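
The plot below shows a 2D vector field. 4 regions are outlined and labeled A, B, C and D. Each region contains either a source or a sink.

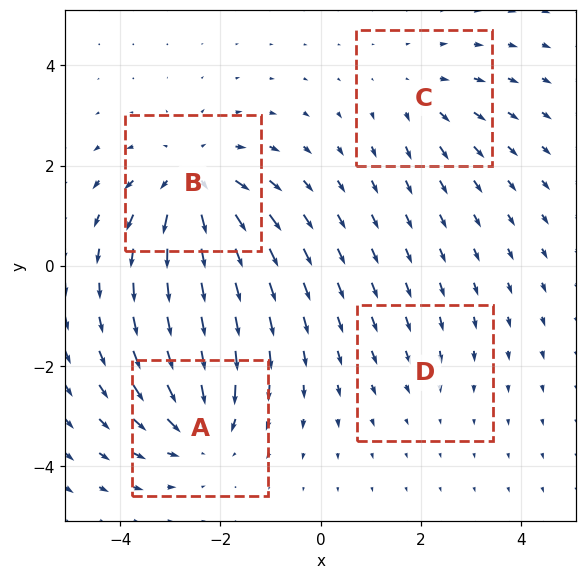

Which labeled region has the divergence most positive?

Divergence at each region's feature centre — A: about -5, B: about +6, C: about +3, D: about -2. Region B is most positive.

B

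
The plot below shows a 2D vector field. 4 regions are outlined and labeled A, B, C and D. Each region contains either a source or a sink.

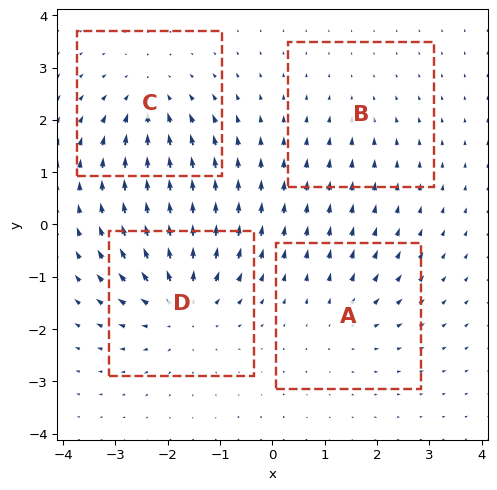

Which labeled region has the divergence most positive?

D

Divergence at each region's feature centre — A: about +3, B: about -2, C: about -5, D: about +6. Region D is most positive.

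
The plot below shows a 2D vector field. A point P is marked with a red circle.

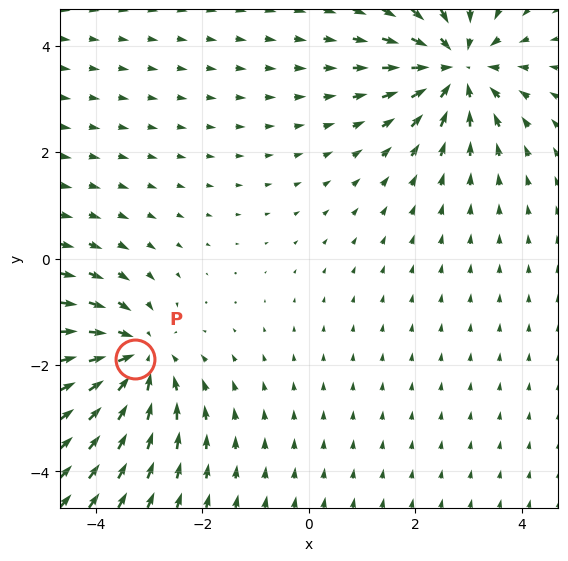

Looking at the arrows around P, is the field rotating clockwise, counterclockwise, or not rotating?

not rotating

Near P at (-3.3, -1.9) the arrows show no circulation. The curl there is ≈0.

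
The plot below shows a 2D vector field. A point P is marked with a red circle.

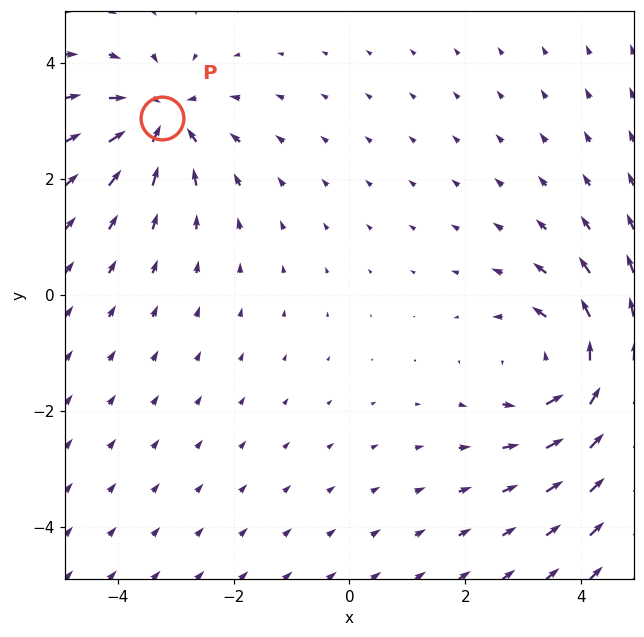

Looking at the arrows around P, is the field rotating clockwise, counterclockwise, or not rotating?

Near P at (-3.2, 3.0) the arrows show no circulation. The curl there is ≈0.

not rotating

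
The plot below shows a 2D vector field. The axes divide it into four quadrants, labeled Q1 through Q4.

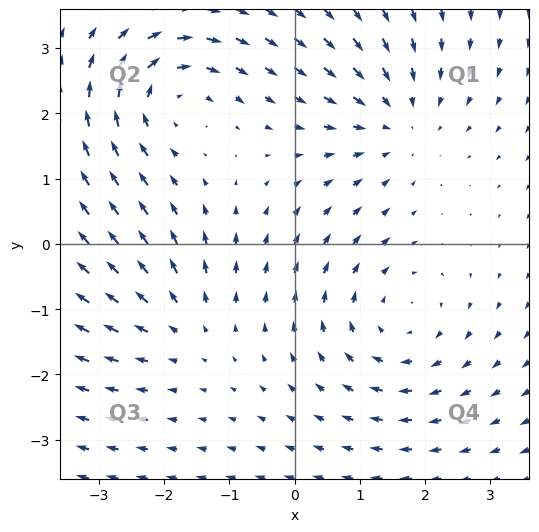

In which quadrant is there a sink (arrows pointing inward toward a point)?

The sink sits at approximately (1.6, 1.9), which lies in quadrant Q1. The divergence there is about -4, negative as expected for a sink.

Q1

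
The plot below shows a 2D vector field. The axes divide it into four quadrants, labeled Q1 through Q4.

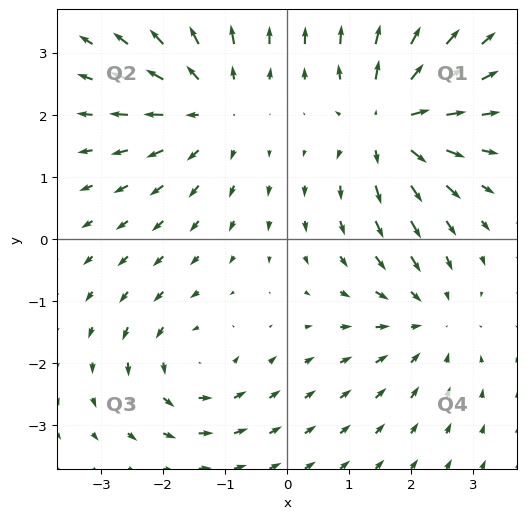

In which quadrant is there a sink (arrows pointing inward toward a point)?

The sink sits at approximately (2.3, -1.3), which lies in quadrant Q4. The divergence there is about -3, negative as expected for a sink.

Q4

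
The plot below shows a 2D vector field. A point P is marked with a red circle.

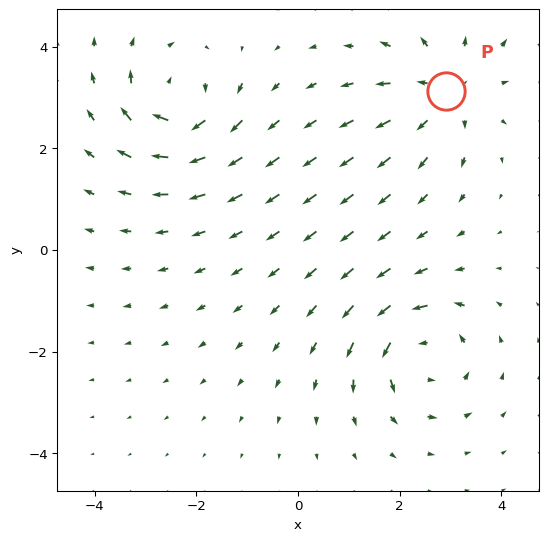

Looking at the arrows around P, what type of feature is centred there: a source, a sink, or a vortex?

At P (2.9, 3.1) the arrows spread outward. Divergence about +3, curl ≈0 — positive divergence with near-zero curl is a source.

source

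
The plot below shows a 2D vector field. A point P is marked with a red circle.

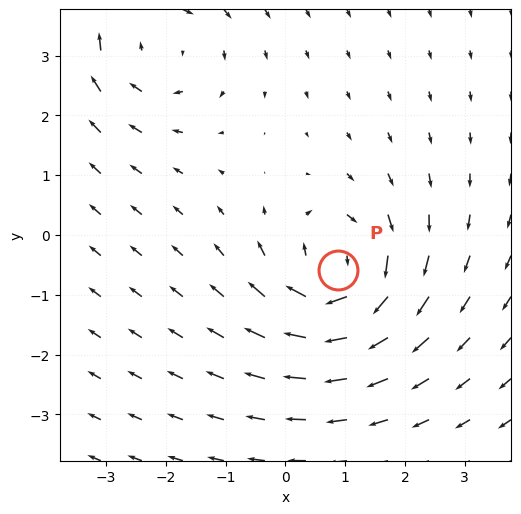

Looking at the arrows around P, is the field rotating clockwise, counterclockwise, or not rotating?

clockwise

Near P at (0.9, -0.6) the arrows circulate clockwise. The curl (z-component) there is about -7; negative curl means clockwise rotation.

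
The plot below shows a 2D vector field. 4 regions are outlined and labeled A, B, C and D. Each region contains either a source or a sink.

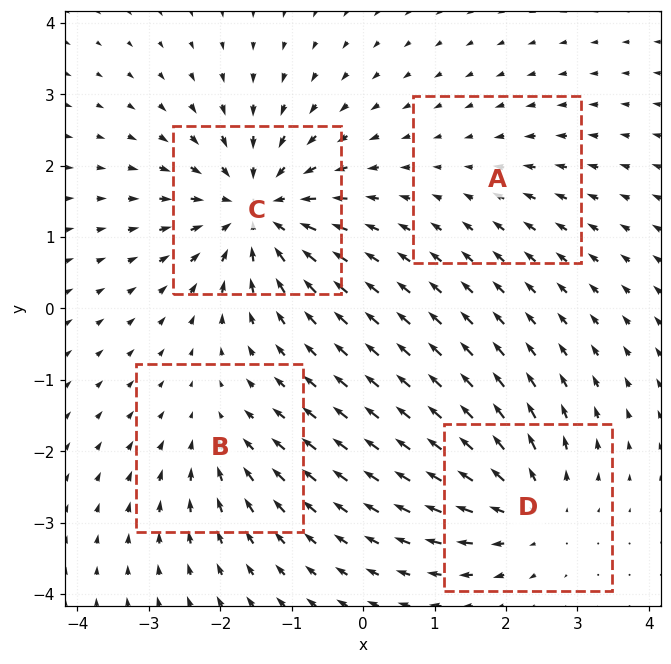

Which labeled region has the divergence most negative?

Divergence at each region's feature centre — A: about -2, B: about -4, C: about -8, D: about +6. Region C is most negative.

C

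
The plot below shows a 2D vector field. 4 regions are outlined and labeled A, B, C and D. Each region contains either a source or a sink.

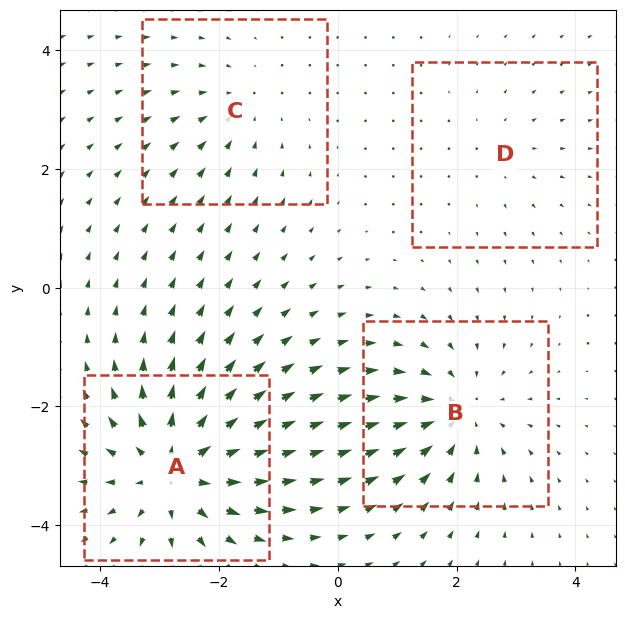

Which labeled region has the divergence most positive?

Divergence at each region's feature centre — A: about +7, B: about -5, C: about -3, D: about +2. Region A is most positive.

A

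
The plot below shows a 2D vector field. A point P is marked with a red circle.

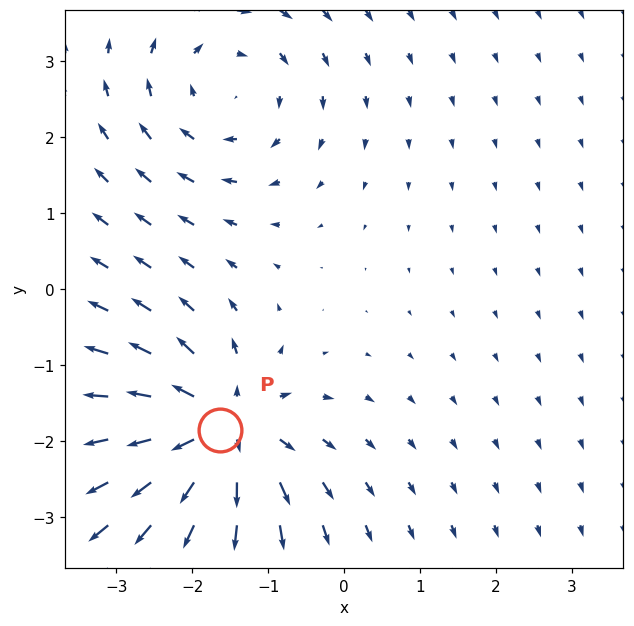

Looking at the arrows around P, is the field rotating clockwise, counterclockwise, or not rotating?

Near P at (-1.6, -1.9) the arrows show no circulation. The curl there is ≈0.

not rotating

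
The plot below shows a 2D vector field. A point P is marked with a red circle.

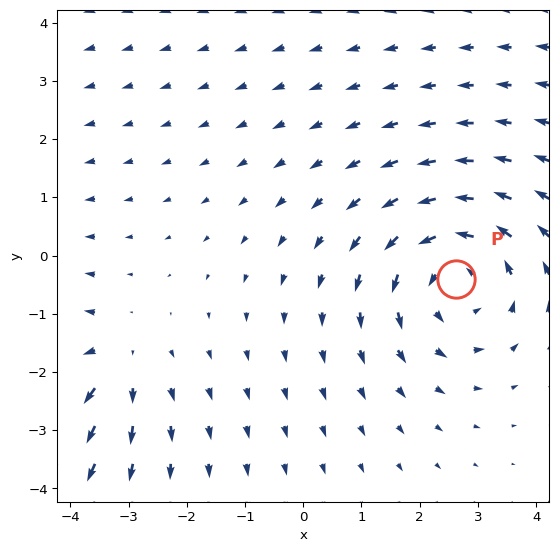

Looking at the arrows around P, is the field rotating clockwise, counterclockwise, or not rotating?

Near P at (2.6, -0.4) the arrows circulate counterclockwise. The curl (z-component) there is about +3; positive curl means counterclockwise rotation.

counterclockwise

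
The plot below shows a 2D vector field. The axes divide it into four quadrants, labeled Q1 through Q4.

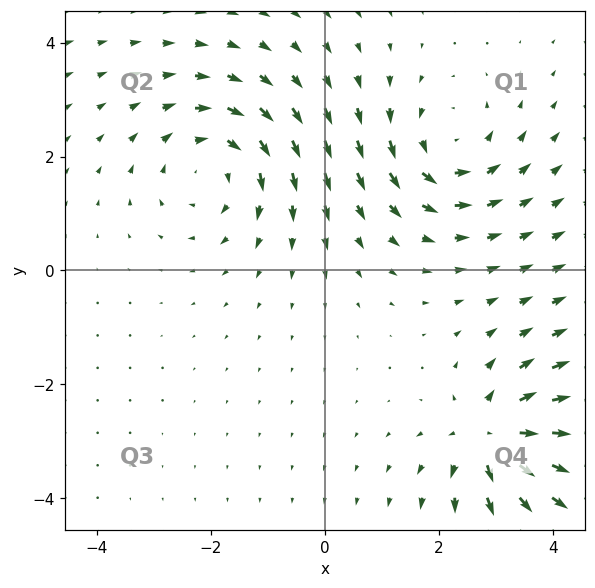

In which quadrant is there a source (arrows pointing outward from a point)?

The source sits at approximately (2.9, -2.9), which lies in quadrant Q4. The divergence there is about +5, positive as expected for a source.

Q4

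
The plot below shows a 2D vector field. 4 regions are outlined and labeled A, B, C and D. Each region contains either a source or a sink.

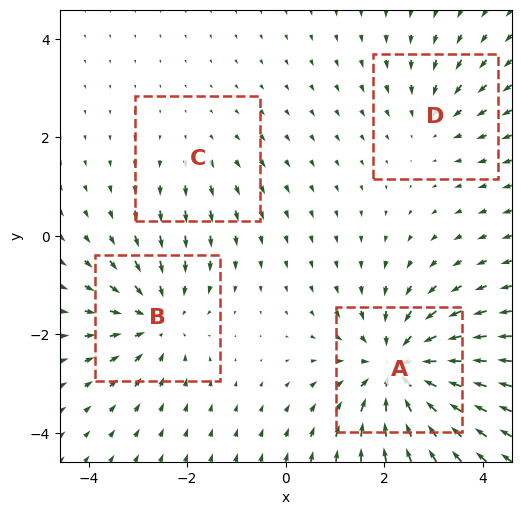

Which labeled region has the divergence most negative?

A

Divergence at each region's feature centre — A: about -6, B: about -4, C: about +2, D: about -3. Region A is most negative.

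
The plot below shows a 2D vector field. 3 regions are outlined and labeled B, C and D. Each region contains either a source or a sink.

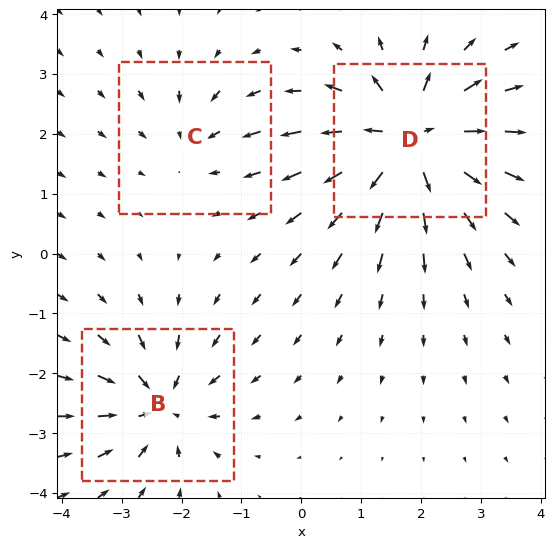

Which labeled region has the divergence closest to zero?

Divergence at each region's feature centre — B: about -4, C: about -2, D: about +6. Region C is closest to zero.

C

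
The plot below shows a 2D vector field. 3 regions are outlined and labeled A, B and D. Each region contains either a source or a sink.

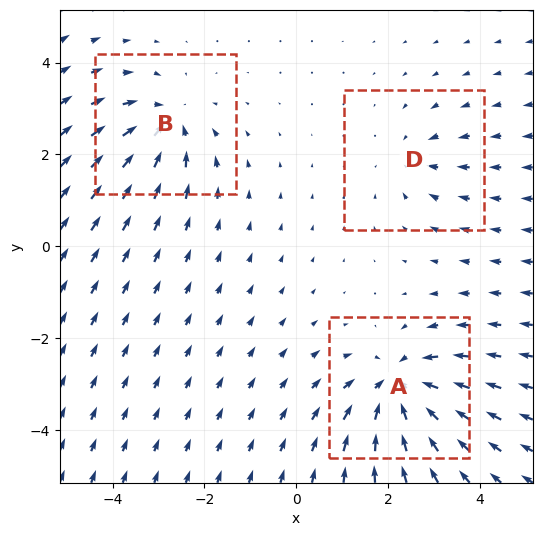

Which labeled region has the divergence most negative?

Divergence at each region's feature centre — A: about -5, B: about -4, D: about -2. Region A is most negative.

A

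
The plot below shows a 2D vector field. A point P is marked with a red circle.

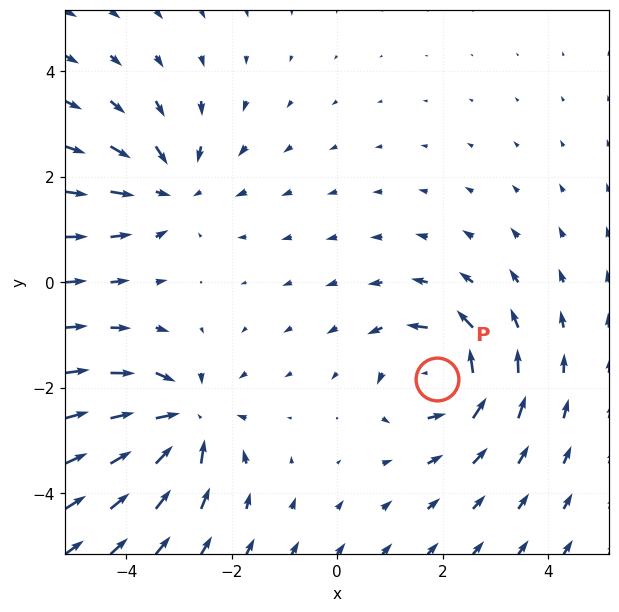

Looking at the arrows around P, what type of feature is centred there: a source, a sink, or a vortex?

At P (1.9, -1.8) the arrows circulate counterclockwise. Divergence ≈0, curl about +5 — near-zero divergence with nonzero curl is a vortex.

vortex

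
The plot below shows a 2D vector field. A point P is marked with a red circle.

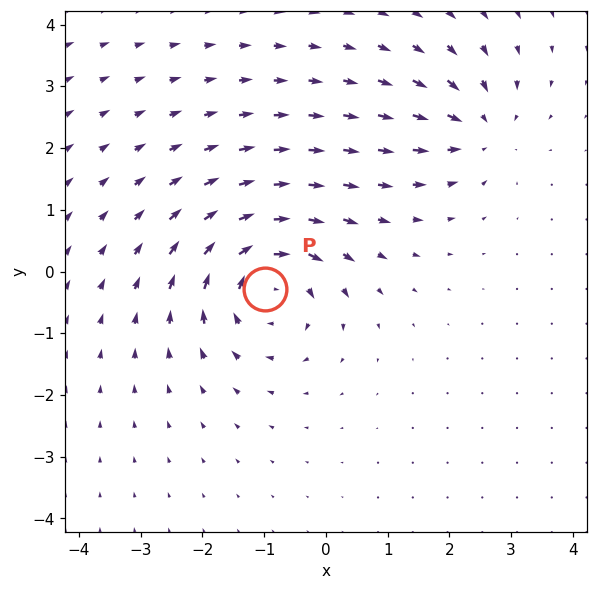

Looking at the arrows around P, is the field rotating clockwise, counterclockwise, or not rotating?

clockwise

Near P at (-1.0, -0.3) the arrows circulate clockwise. The curl (z-component) there is about -6; negative curl means clockwise rotation.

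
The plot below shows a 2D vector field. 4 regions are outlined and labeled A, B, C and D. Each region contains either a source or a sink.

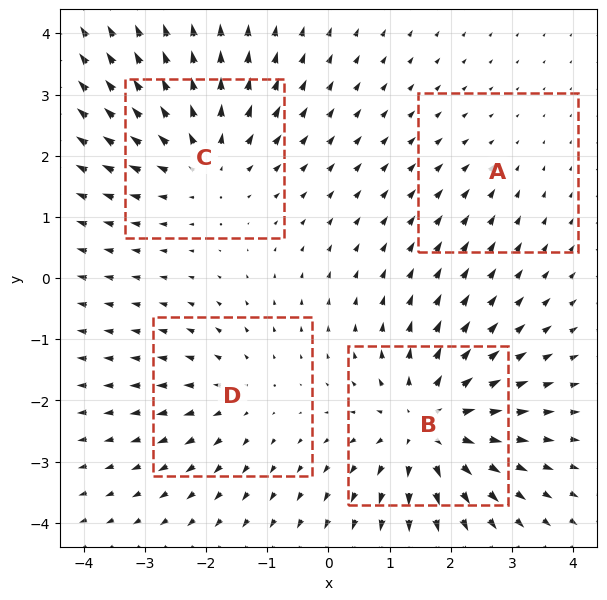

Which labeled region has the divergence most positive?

Divergence at each region's feature centre — A: about -2, B: about +6, C: about +5, D: about +3. Region B is most positive.

B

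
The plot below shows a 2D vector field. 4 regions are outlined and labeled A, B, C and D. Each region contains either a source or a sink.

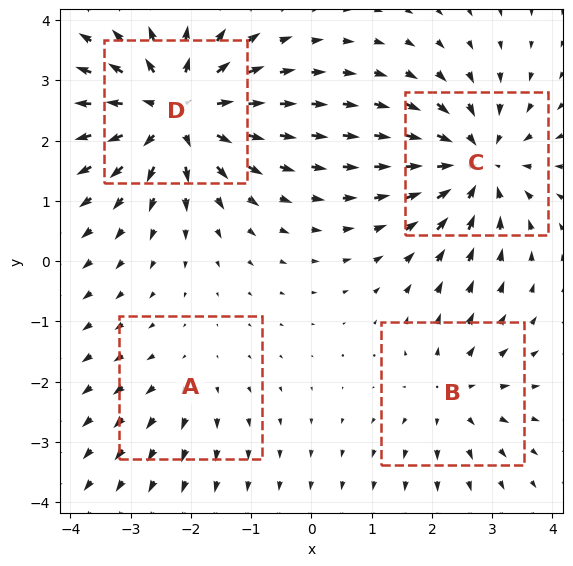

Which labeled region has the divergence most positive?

Divergence at each region's feature centre — A: about +2, B: about +3, C: about -6, D: about +7. Region D is most positive.

D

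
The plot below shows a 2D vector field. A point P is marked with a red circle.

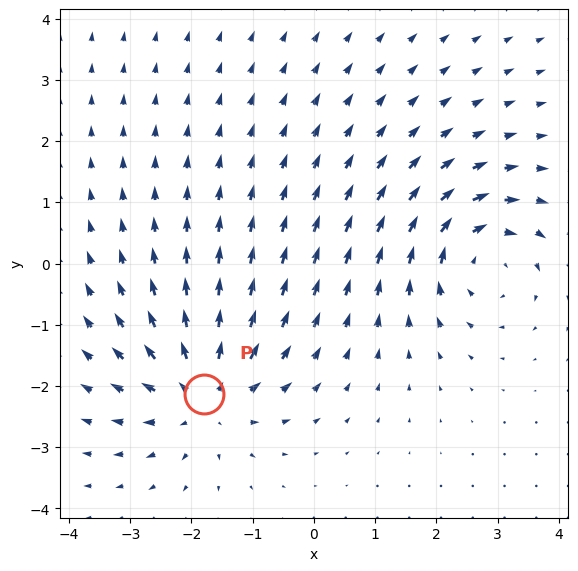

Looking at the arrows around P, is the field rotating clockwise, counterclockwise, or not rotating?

Near P at (-1.8, -2.1) the arrows show no circulation. The curl there is ≈0.

not rotating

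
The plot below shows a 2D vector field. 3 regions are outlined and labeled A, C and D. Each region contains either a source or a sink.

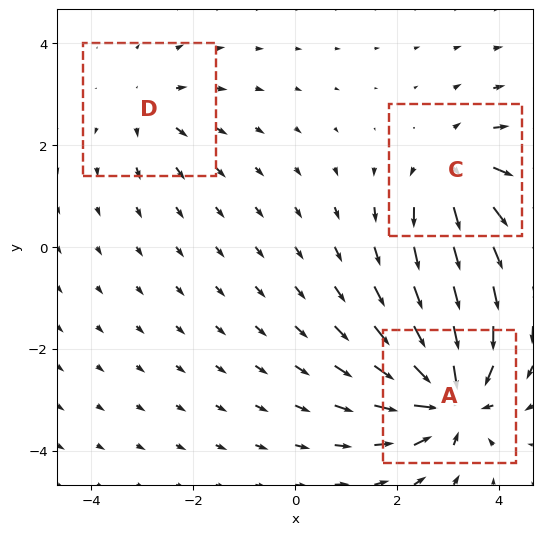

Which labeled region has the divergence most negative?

A

Divergence at each region's feature centre — A: about -6, C: about +4, D: about +2. Region A is most negative.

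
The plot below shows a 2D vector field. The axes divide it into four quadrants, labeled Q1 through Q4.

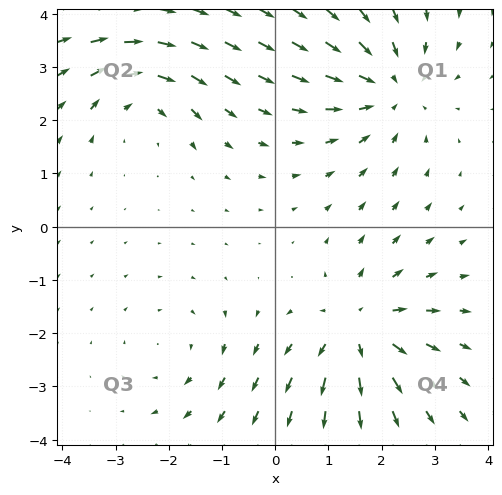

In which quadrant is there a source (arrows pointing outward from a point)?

The source sits at approximately (1.6, -1.9), which lies in quadrant Q4. The divergence there is about +5, positive as expected for a source.

Q4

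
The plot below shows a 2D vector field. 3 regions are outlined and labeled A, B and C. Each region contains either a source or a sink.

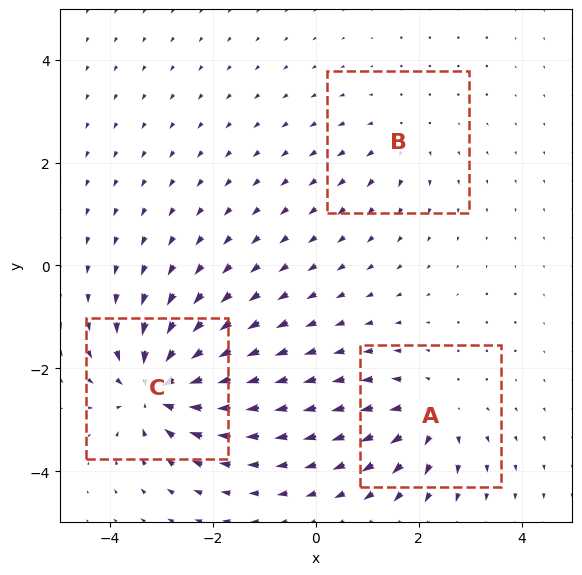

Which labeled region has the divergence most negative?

Divergence at each region's feature centre — A: about +4, B: about +2, C: about -6. Region C is most negative.

C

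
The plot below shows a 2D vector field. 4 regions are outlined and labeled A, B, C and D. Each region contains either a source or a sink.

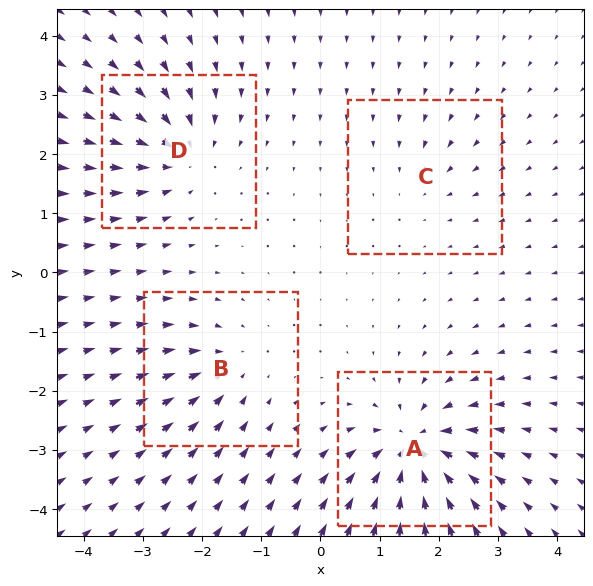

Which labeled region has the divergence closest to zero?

Divergence at each region's feature centre — A: about -9, B: about -4, C: about -3, D: about -6. Region C is closest to zero.

C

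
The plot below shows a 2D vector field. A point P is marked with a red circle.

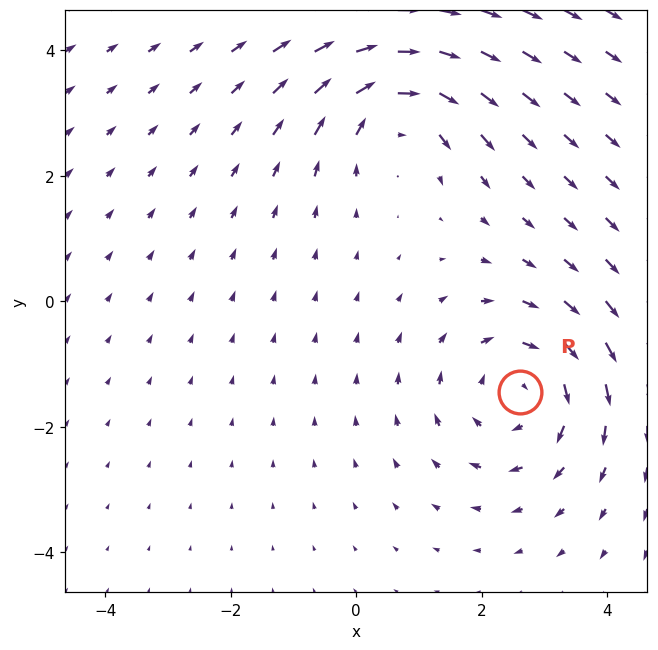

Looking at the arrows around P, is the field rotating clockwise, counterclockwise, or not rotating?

clockwise

Near P at (2.6, -1.5) the arrows circulate clockwise. The curl (z-component) there is about -3; negative curl means clockwise rotation.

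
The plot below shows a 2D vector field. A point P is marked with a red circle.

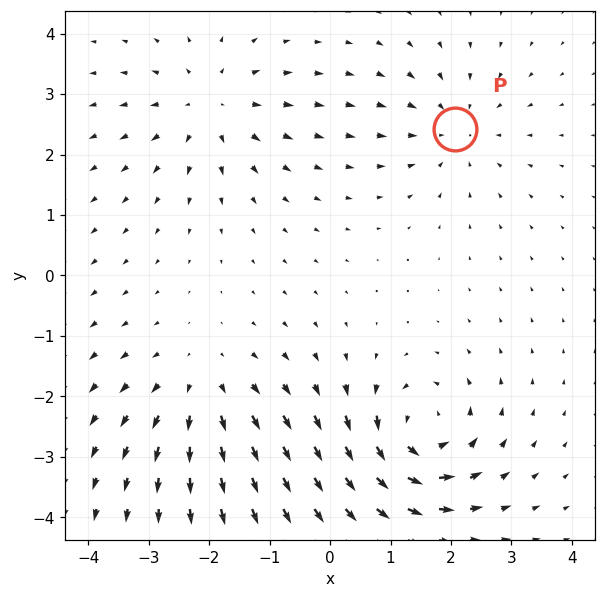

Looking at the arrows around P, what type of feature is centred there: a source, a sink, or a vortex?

At P (2.1, 2.4) the arrows converge inward. Divergence about -3, curl ≈0 — negative divergence with near-zero curl is a sink.

sink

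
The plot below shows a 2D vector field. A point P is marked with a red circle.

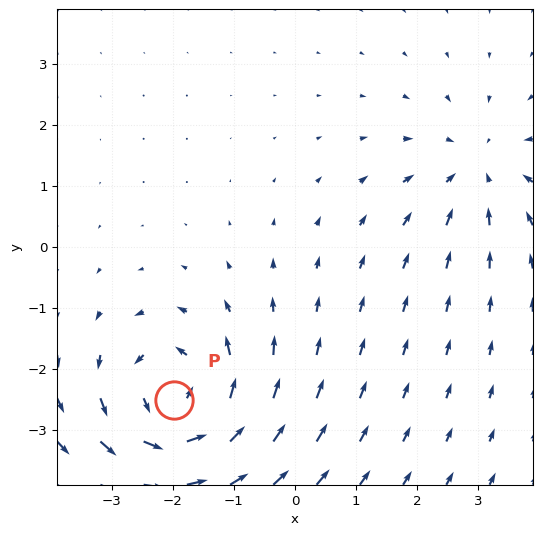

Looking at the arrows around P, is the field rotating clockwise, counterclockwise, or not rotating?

Near P at (-2.0, -2.5) the arrows circulate counterclockwise. The curl (z-component) there is about +5; positive curl means counterclockwise rotation.

counterclockwise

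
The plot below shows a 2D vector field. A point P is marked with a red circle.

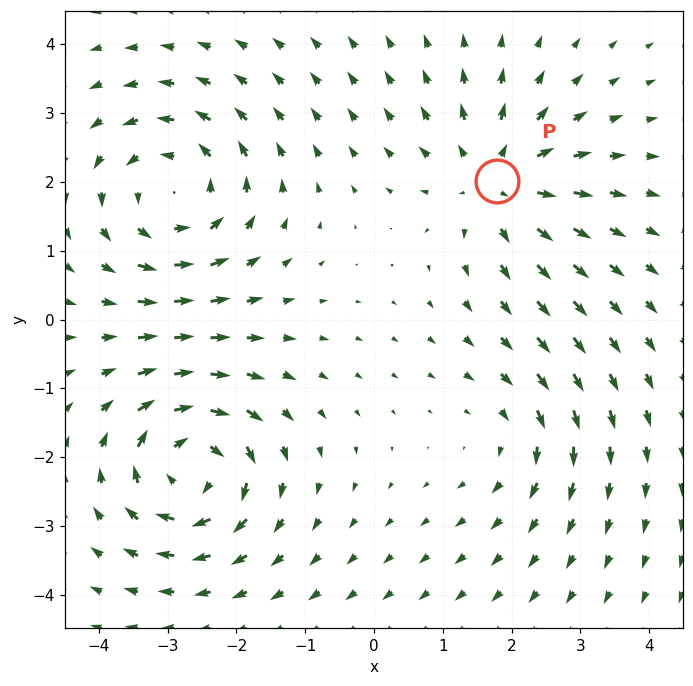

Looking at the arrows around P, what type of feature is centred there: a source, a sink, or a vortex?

source

At P (1.8, 2.0) the arrows spread outward. Divergence about +4, curl ≈0 — positive divergence with near-zero curl is a source.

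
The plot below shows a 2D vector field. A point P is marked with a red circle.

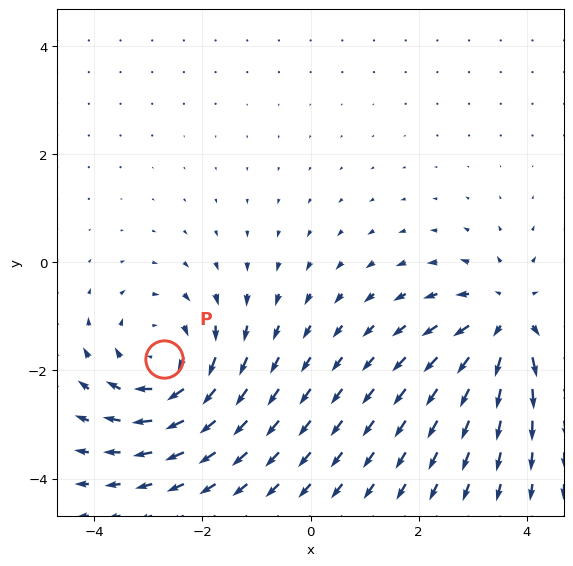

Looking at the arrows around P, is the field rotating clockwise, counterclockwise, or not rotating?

clockwise

Near P at (-2.7, -1.8) the arrows circulate clockwise. The curl (z-component) there is about -4; negative curl means clockwise rotation.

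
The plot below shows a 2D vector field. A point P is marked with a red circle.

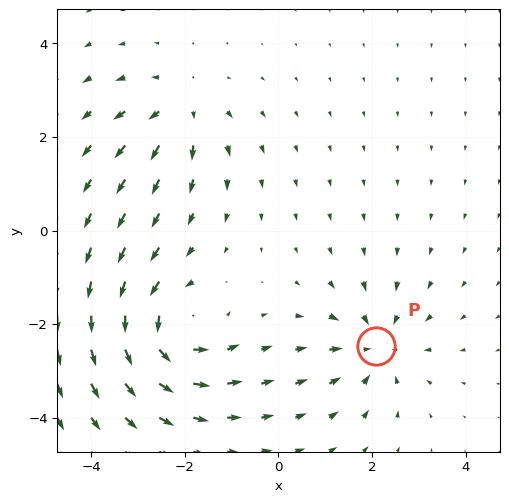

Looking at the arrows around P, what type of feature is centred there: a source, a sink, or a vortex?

At P (2.1, -2.5) the arrows converge inward. Divergence about -3, curl ≈0 — negative divergence with near-zero curl is a sink.

sink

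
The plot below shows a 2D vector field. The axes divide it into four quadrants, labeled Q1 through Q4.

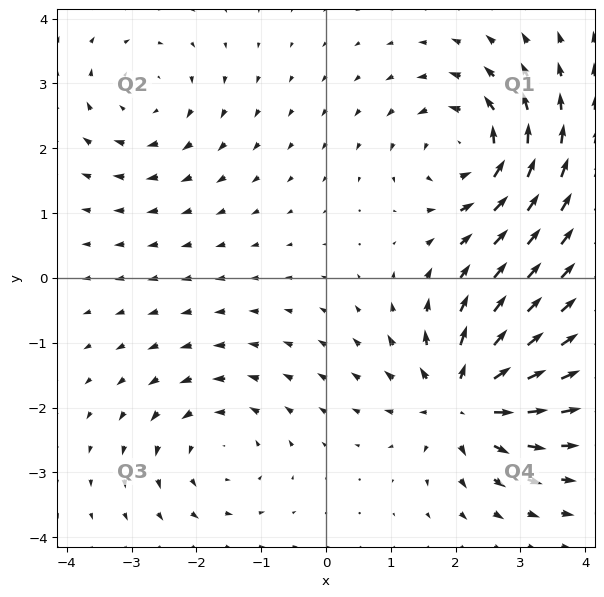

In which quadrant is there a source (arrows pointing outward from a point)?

The source sits at approximately (2.1, -1.9), which lies in quadrant Q4. The divergence there is about +5, positive as expected for a source.

Q4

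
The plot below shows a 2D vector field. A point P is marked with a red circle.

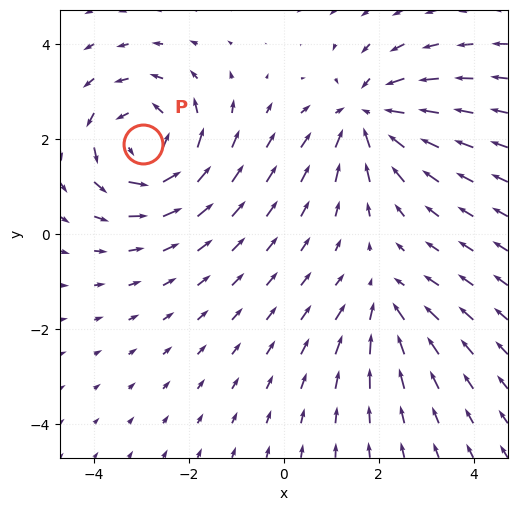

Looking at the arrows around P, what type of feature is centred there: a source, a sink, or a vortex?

vortex

At P (-3.0, 1.9) the arrows circulate counterclockwise. Divergence ≈0, curl about +5 — near-zero divergence with nonzero curl is a vortex.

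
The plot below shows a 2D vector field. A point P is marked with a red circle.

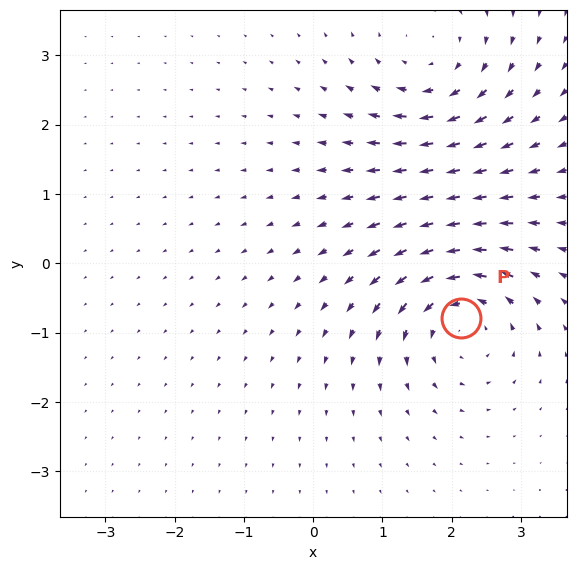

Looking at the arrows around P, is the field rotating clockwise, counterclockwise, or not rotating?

Near P at (2.1, -0.8) the arrows circulate counterclockwise. The curl (z-component) there is about +6; positive curl means counterclockwise rotation.

counterclockwise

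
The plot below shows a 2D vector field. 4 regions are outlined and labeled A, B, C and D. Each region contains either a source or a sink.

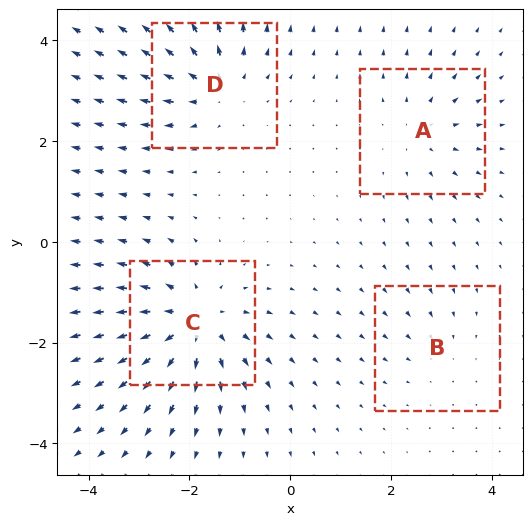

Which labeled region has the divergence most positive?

Divergence at each region's feature centre — A: about +4, B: about -2, C: about +7, D: about +5. Region C is most positive.

C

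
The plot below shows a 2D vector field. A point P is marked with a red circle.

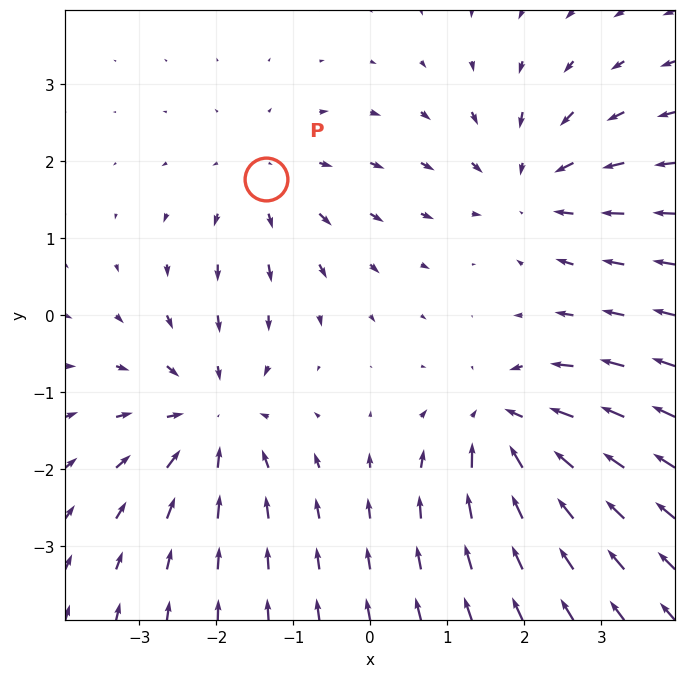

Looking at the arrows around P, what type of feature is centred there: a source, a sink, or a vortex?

source

At P (-1.3, 1.8) the arrows spread outward. Divergence about +3, curl ≈0 — positive divergence with near-zero curl is a source.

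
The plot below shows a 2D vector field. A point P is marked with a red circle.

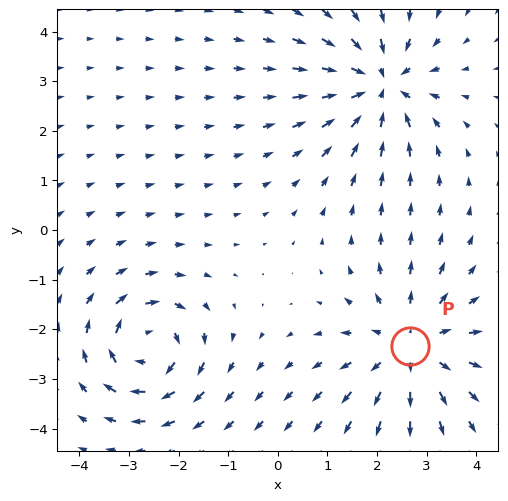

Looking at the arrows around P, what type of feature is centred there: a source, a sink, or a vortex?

At P (2.7, -2.3) the arrows spread outward. Divergence about +4, curl ≈0 — positive divergence with near-zero curl is a source.

source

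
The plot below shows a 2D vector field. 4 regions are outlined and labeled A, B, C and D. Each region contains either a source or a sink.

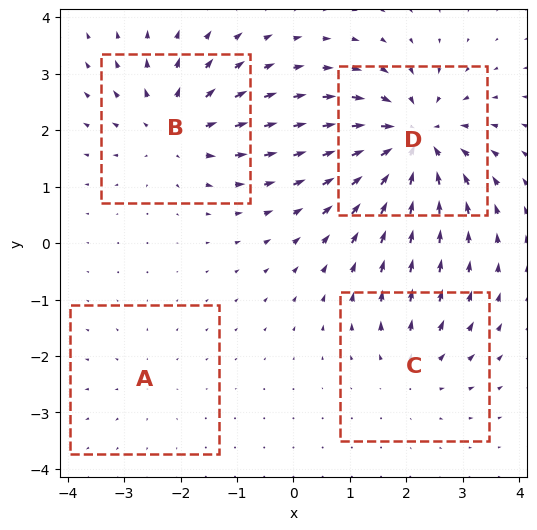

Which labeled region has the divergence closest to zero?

Divergence at each region's feature centre — A: about +2, B: about +5, C: about +3, D: about -7. Region A is closest to zero.

A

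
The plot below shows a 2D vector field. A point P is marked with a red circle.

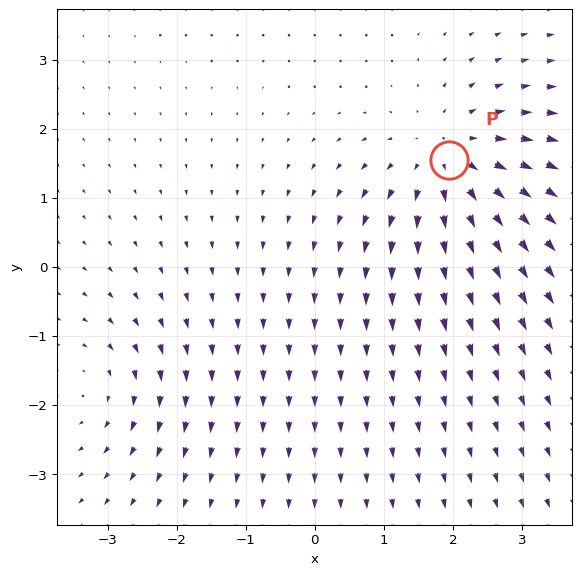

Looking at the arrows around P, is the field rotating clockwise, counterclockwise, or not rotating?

not rotating

Near P at (1.9, 1.5) the arrows show no circulation. The curl there is ≈0.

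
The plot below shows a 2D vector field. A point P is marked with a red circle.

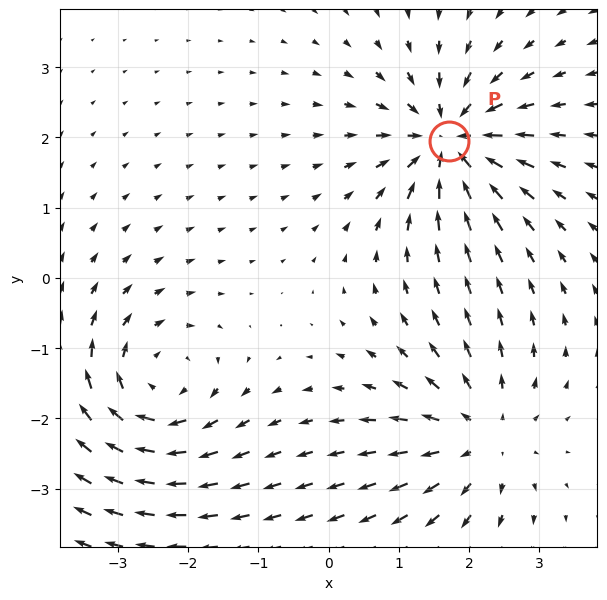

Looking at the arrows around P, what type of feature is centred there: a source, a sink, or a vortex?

sink

At P (1.7, 1.9) the arrows converge inward. Divergence about -7, curl ≈0 — negative divergence with near-zero curl is a sink.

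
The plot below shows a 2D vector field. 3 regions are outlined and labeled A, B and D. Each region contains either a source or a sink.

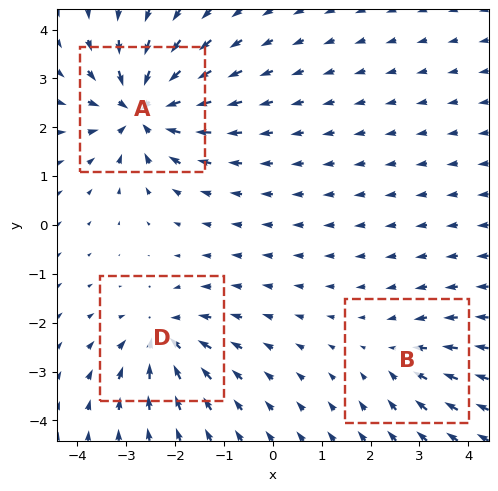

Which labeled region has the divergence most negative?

A

Divergence at each region's feature centre — A: about -7, B: about -3, D: about -4. Region A is most negative.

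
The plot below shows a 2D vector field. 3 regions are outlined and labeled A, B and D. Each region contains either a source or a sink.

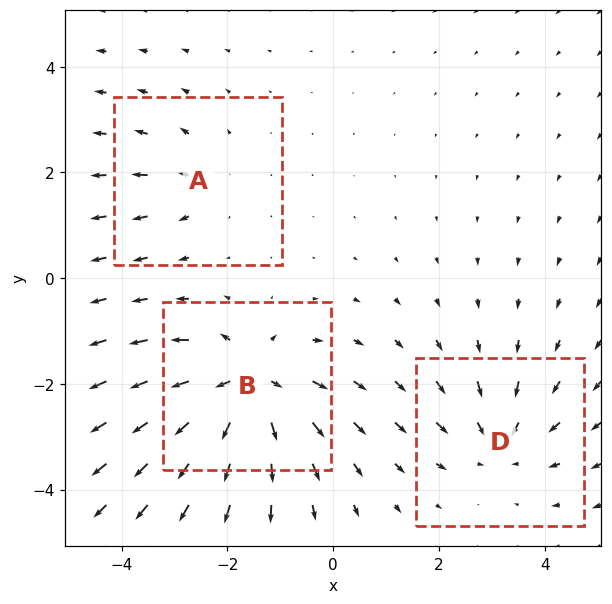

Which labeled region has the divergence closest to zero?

A

Divergence at each region's feature centre — A: about +2, B: about +5, D: about -3. Region A is closest to zero.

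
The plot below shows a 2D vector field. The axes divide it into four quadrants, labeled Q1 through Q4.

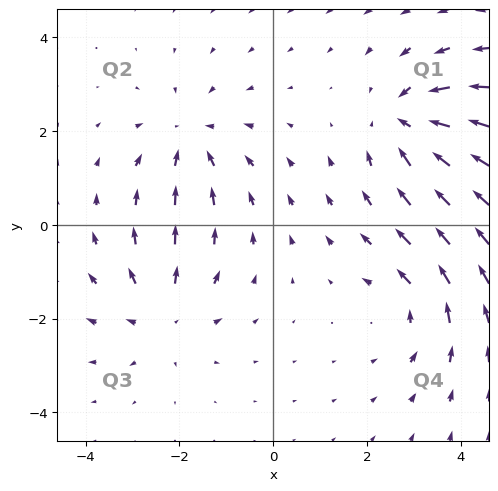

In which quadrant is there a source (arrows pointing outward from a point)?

Q3

The source sits at approximately (-2.4, -1.9), which lies in quadrant Q3. The divergence there is about +3, positive as expected for a source.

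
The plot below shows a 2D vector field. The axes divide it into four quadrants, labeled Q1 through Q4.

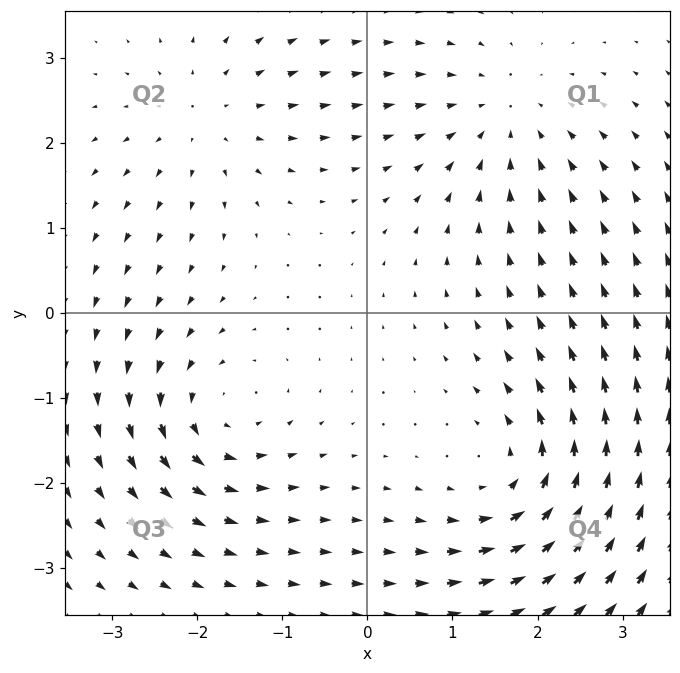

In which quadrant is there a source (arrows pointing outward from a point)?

The source sits at approximately (-1.9, 2.3), which lies in quadrant Q2. The divergence there is about +3, positive as expected for a source.

Q2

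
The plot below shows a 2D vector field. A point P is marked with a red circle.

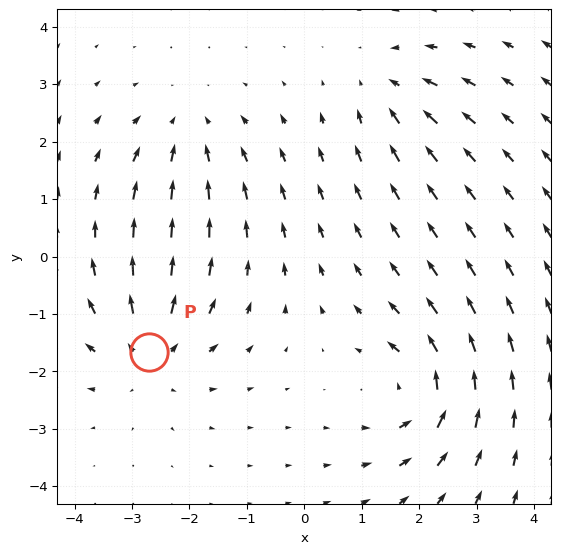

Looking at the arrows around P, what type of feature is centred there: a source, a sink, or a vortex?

At P (-2.7, -1.7) the arrows spread outward. Divergence about +4, curl ≈0 — positive divergence with near-zero curl is a source.

source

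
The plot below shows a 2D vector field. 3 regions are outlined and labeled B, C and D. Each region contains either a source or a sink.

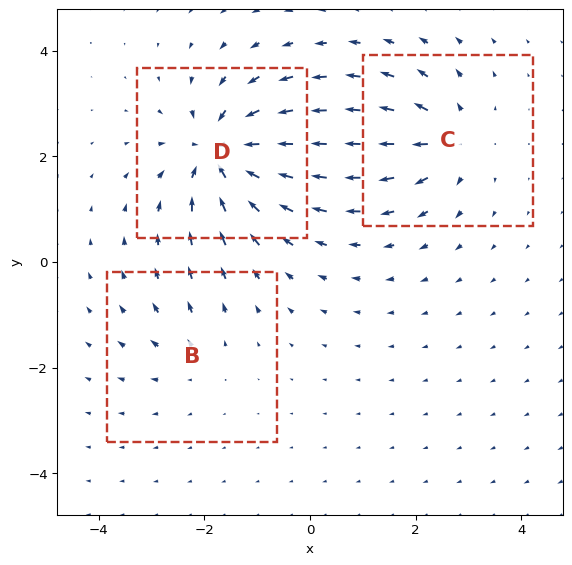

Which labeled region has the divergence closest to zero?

Divergence at each region's feature centre — B: about +2, C: about +4, D: about -6. Region B is closest to zero.

B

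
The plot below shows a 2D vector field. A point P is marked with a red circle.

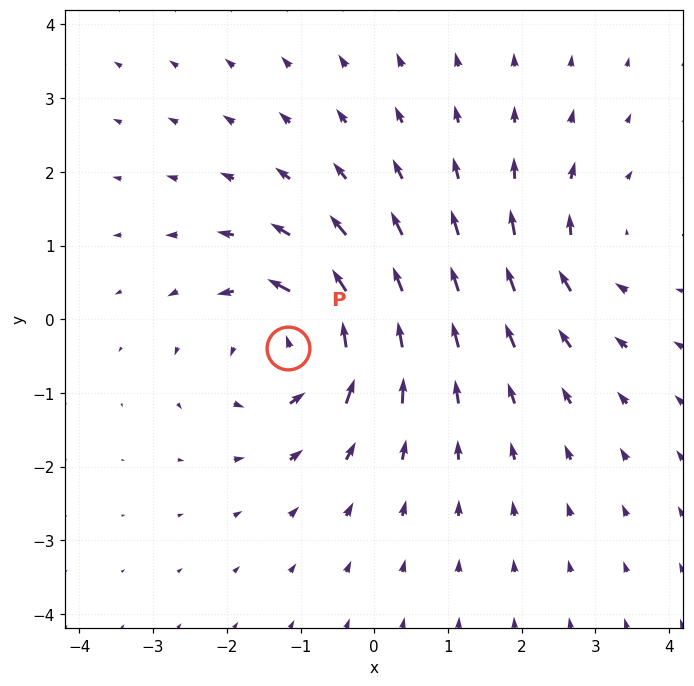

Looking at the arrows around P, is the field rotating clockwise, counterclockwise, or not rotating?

counterclockwise

Near P at (-1.2, -0.4) the arrows circulate counterclockwise. The curl (z-component) there is about +5; positive curl means counterclockwise rotation.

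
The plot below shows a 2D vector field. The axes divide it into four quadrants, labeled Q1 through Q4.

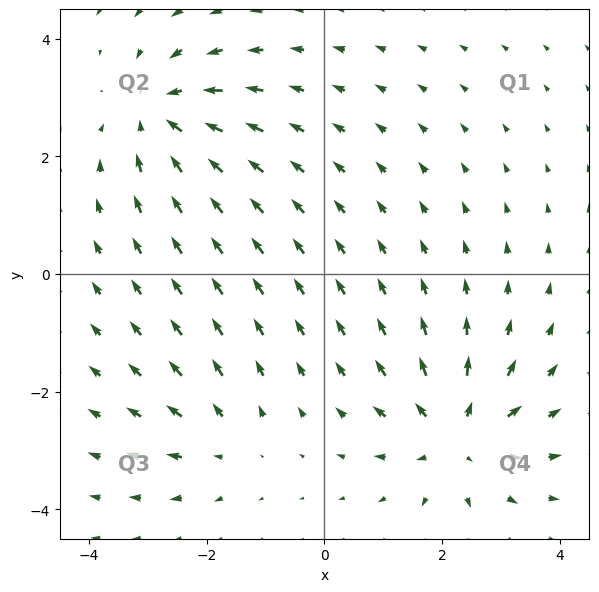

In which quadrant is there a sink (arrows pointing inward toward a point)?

The sink sits at approximately (-2.8, 2.7), which lies in quadrant Q2. The divergence there is about -5, negative as expected for a sink.

Q2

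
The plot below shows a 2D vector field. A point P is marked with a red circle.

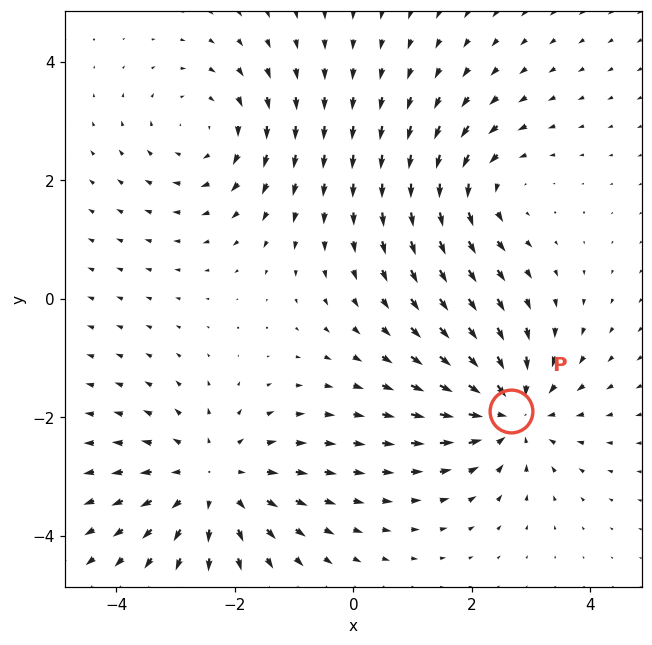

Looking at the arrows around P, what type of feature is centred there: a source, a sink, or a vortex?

sink

At P (2.7, -1.9) the arrows converge inward. Divergence about -5, curl ≈0 — negative divergence with near-zero curl is a sink.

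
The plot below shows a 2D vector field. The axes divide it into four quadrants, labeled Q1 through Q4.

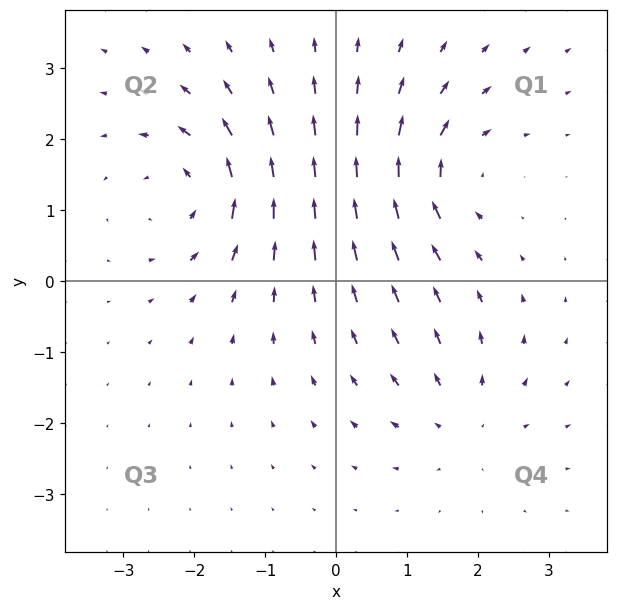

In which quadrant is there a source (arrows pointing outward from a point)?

The source sits at approximately (1.8, -2.0), which lies in quadrant Q4. The divergence there is about +4, positive as expected for a source.

Q4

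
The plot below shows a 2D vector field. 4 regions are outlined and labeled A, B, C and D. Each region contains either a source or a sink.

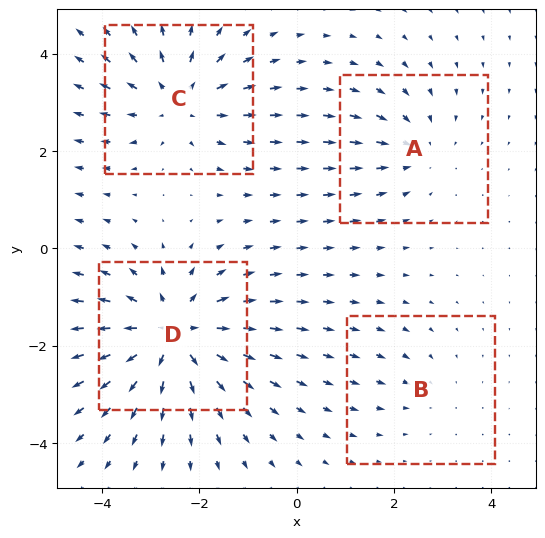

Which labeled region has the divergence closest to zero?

B

Divergence at each region's feature centre — A: about -3, B: about -2, C: about +4, D: about +6. Region B is closest to zero.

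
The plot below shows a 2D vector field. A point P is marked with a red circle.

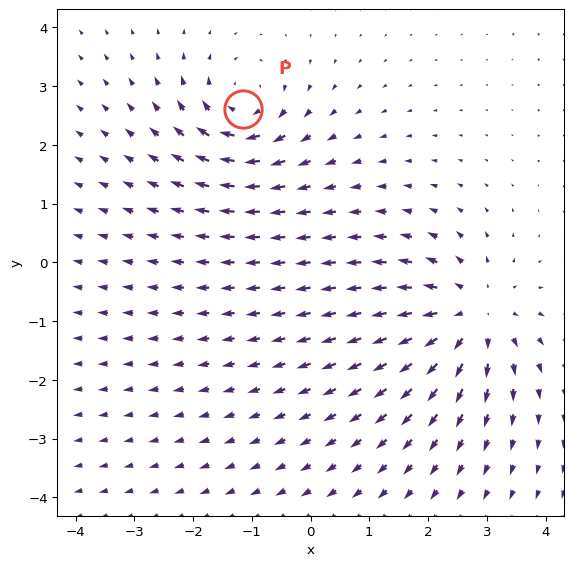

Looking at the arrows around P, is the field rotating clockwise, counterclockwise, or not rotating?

Near P at (-1.2, 2.6) the arrows circulate clockwise. The curl (z-component) there is about -5; negative curl means clockwise rotation.

clockwise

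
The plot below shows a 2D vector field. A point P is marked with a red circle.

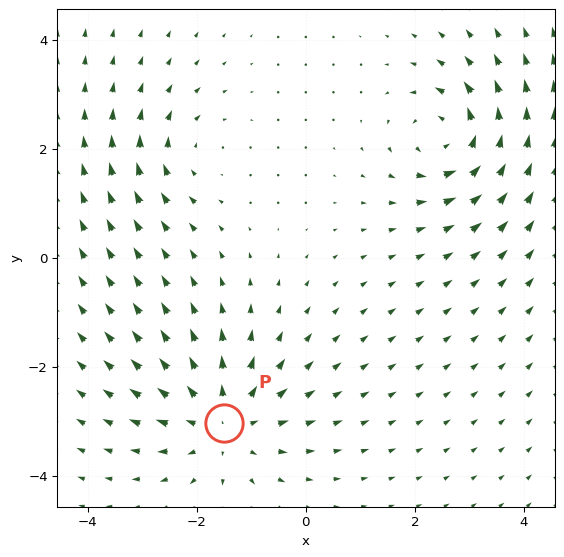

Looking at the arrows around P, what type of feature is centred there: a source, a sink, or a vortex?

At P (-1.5, -3.0) the arrows spread outward. Divergence about +5, curl ≈0 — positive divergence with near-zero curl is a source.

source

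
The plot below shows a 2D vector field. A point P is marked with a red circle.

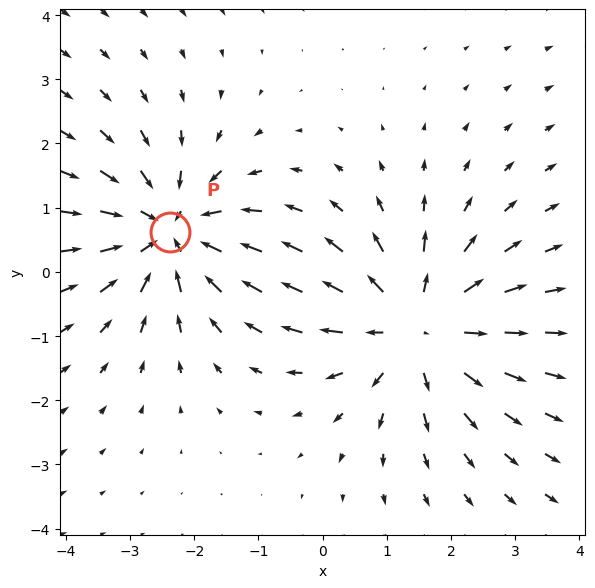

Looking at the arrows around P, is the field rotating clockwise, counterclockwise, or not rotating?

Near P at (-2.4, 0.6) the arrows show no circulation. The curl there is ≈0.

not rotating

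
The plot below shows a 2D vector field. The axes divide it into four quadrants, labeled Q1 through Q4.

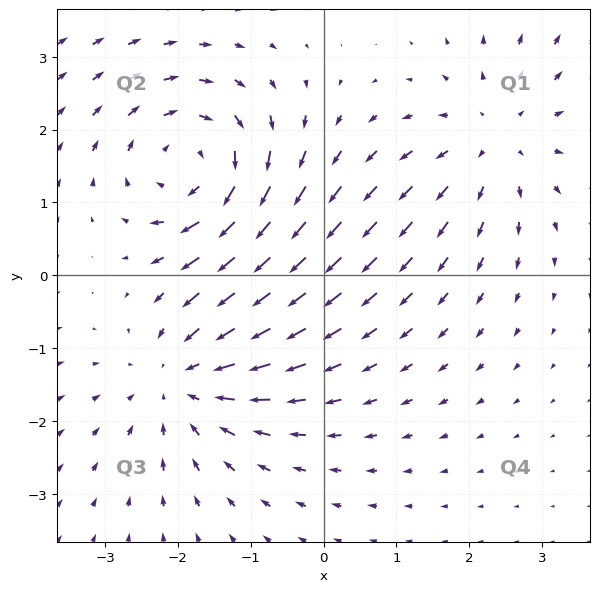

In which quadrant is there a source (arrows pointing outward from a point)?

Q1

The source sits at approximately (2.4, 1.9), which lies in quadrant Q1. The divergence there is about +3, positive as expected for a source.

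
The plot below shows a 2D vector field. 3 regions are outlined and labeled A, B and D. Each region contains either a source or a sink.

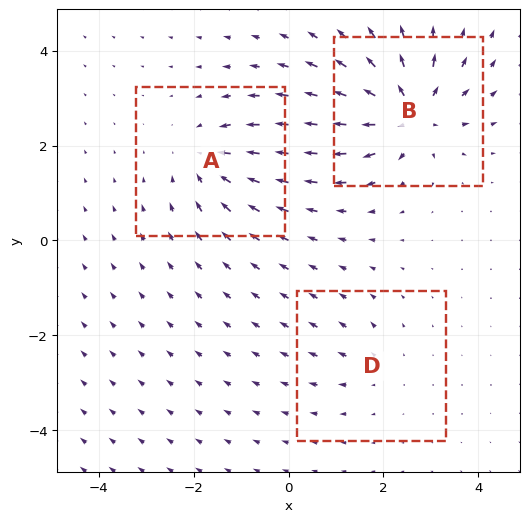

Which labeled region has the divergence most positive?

B

Divergence at each region's feature centre — A: about -4, B: about +6, D: about +2. Region B is most positive.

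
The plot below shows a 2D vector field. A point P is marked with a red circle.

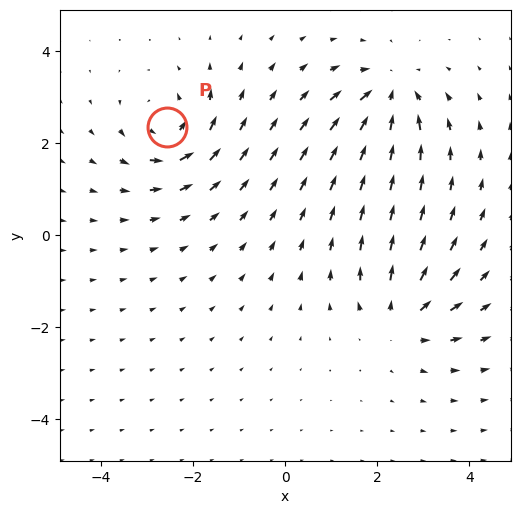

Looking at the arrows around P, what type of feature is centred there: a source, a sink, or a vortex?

vortex

At P (-2.6, 2.3) the arrows circulate counterclockwise. Divergence ≈0, curl about +4 — near-zero divergence with nonzero curl is a vortex.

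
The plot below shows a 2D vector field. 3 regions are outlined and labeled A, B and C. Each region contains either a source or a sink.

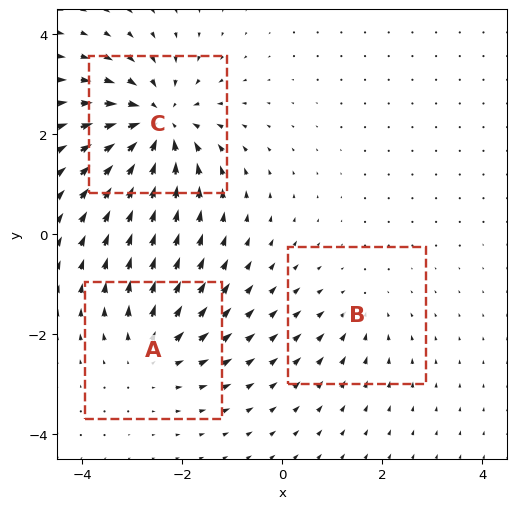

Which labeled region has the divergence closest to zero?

B

Divergence at each region's feature centre — A: about +3, B: about -2, C: about -5. Region B is closest to zero.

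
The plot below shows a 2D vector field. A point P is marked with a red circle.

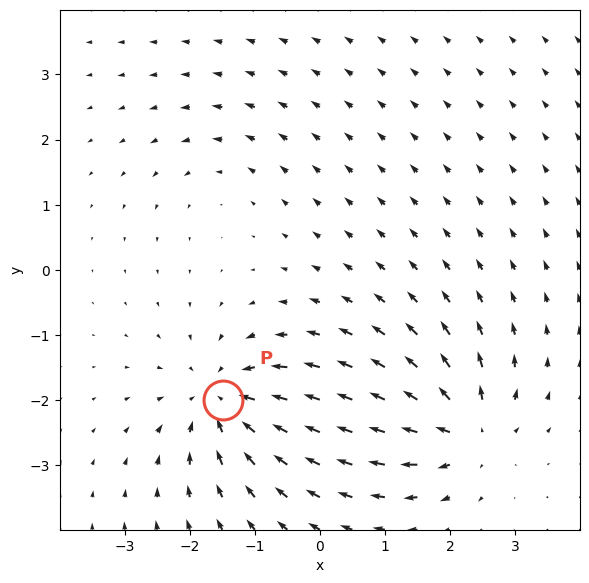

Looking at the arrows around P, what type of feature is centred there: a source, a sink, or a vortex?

sink

At P (-1.5, -2.0) the arrows converge inward. Divergence about -6, curl ≈0 — negative divergence with near-zero curl is a sink.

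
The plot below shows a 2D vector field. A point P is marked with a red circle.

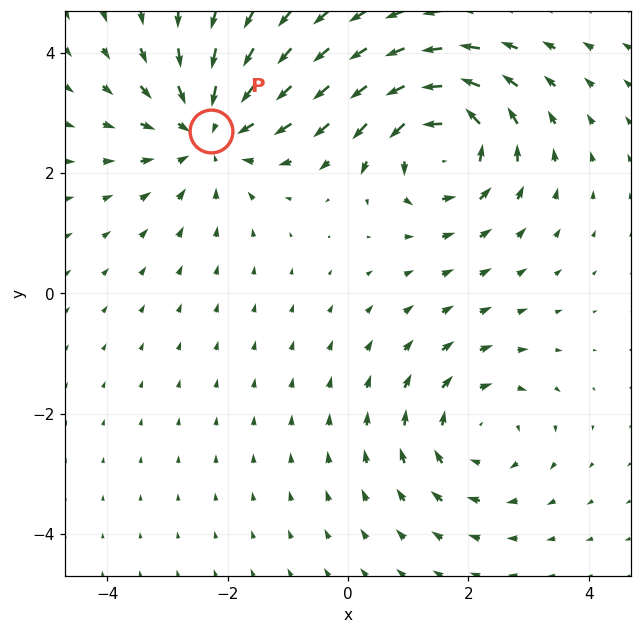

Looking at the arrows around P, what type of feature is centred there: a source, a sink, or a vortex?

sink

At P (-2.3, 2.7) the arrows converge inward. Divergence about -4, curl ≈0 — negative divergence with near-zero curl is a sink.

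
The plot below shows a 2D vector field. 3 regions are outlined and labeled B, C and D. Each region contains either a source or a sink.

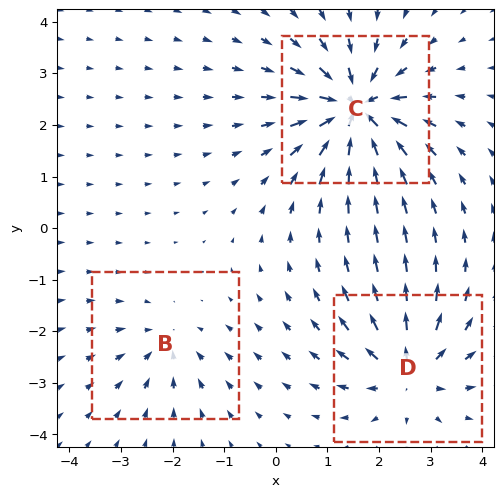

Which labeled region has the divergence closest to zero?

Divergence at each region's feature centre — B: about -3, C: about -6, D: about +4. Region B is closest to zero.

B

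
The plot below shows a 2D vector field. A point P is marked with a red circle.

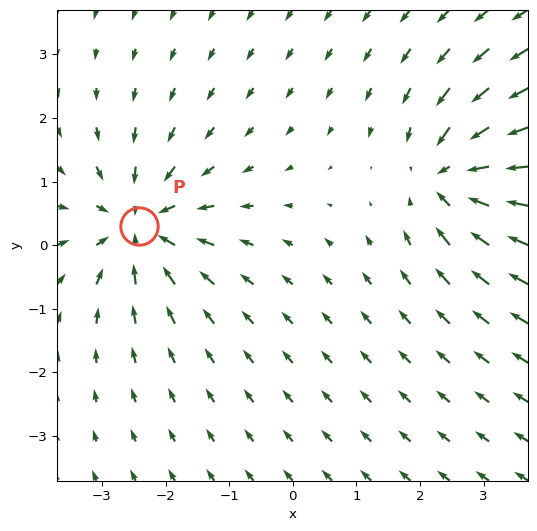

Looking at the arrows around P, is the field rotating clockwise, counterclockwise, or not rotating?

Near P at (-2.4, 0.3) the arrows show no circulation. The curl there is ≈0.

not rotating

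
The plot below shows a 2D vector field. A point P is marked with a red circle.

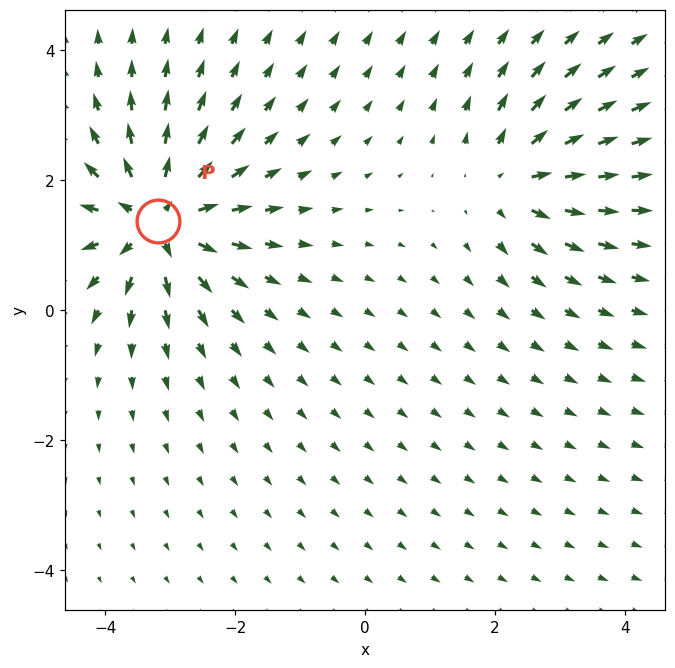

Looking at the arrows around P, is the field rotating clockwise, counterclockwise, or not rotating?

not rotating

Near P at (-3.2, 1.4) the arrows show no circulation. The curl there is ≈0.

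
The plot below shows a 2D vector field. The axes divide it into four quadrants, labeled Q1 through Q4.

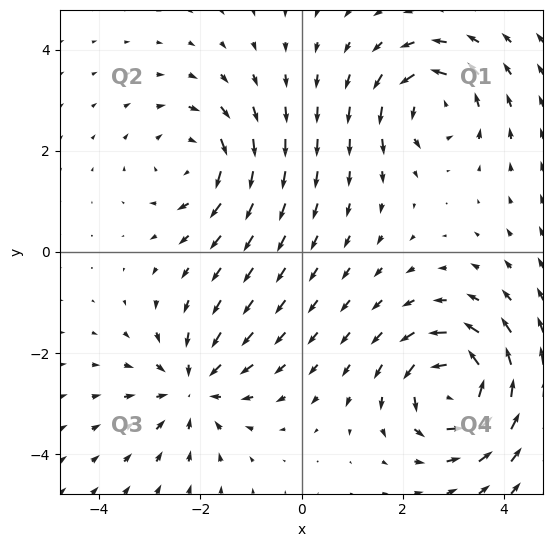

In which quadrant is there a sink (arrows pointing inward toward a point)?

Q3

The sink sits at approximately (-2.1, -2.7), which lies in quadrant Q3. The divergence there is about -4, negative as expected for a sink.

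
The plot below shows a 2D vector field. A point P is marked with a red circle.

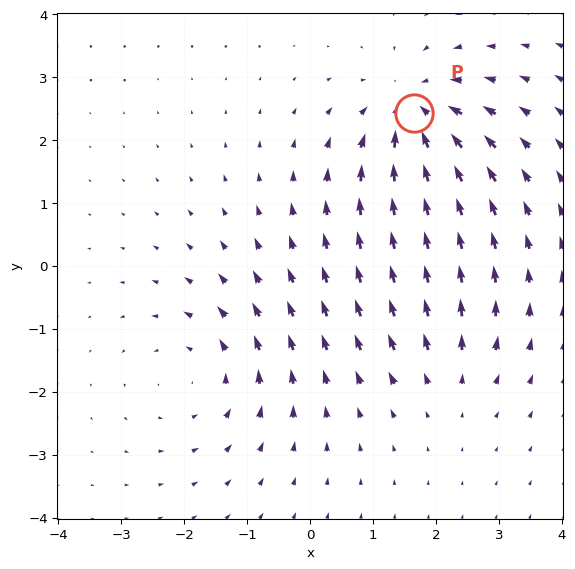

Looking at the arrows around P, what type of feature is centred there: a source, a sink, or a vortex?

sink

At P (1.7, 2.4) the arrows converge inward. Divergence about -5, curl ≈0 — negative divergence with near-zero curl is a sink.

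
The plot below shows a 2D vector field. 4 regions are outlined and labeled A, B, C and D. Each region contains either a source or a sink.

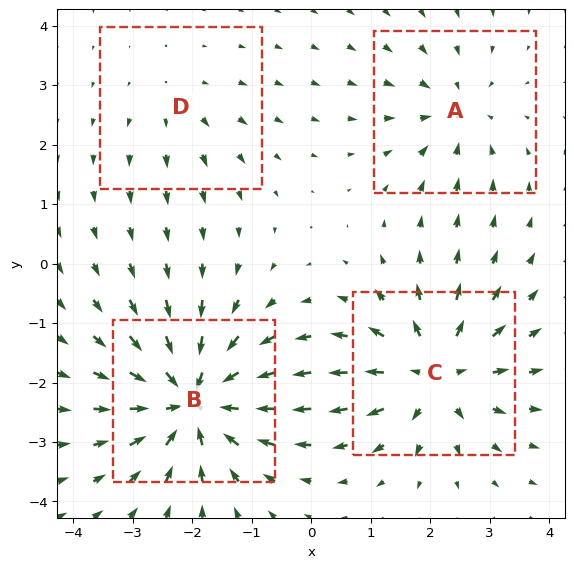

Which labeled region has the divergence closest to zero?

Divergence at each region's feature centre — A: about -4, B: about -7, C: about +6, D: about +2. Region D is closest to zero.

D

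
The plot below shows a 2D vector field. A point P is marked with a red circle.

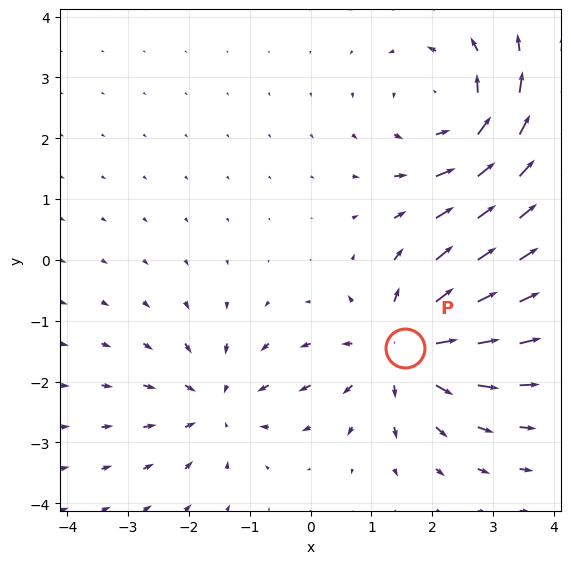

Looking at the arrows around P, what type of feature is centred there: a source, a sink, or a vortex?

source

At P (1.5, -1.5) the arrows spread outward. Divergence about +5, curl ≈0 — positive divergence with near-zero curl is a source.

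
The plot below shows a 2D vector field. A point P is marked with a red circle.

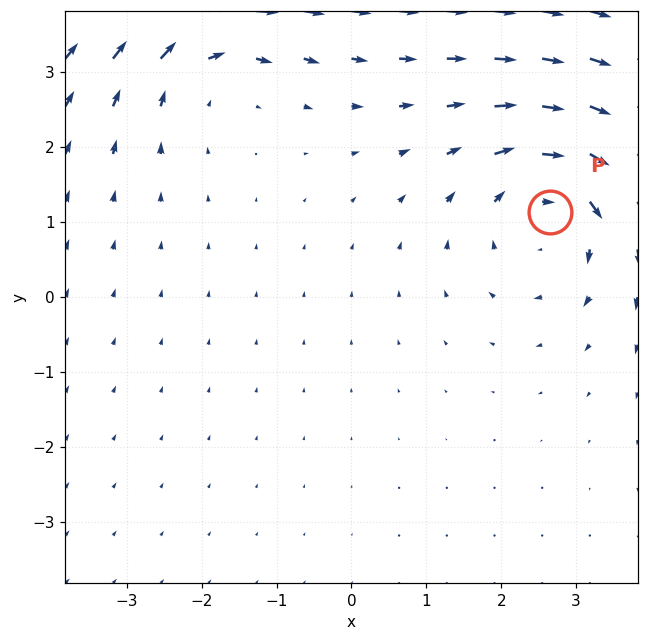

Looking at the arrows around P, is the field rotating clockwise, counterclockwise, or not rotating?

clockwise

Near P at (2.7, 1.1) the arrows circulate clockwise. The curl (z-component) there is about -4; negative curl means clockwise rotation.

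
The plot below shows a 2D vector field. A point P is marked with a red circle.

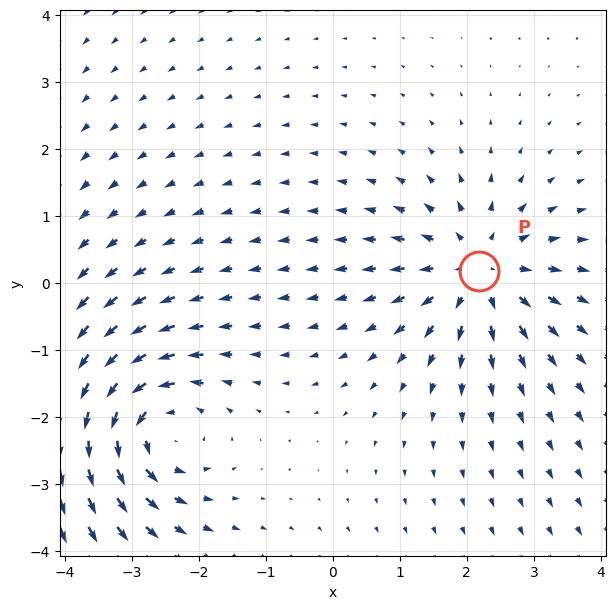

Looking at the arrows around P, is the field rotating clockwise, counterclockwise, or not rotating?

not rotating

Near P at (2.2, 0.2) the arrows show no circulation. The curl there is ≈0.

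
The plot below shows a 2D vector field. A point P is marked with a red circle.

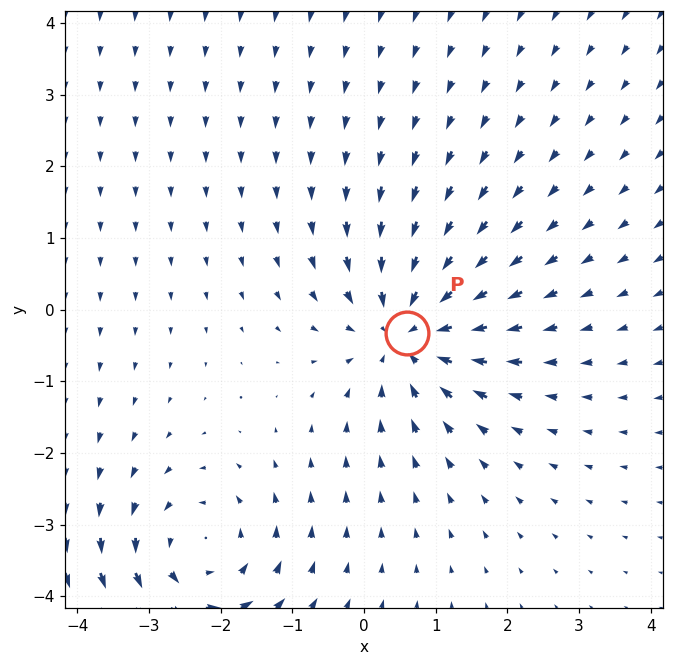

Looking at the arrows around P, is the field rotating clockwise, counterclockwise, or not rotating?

Near P at (0.6, -0.3) the arrows show no circulation. The curl there is ≈0.

not rotating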